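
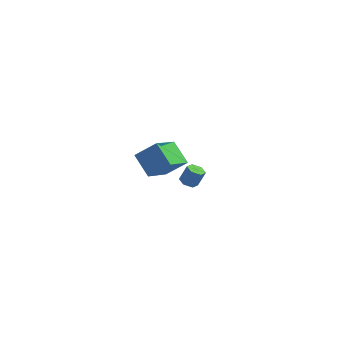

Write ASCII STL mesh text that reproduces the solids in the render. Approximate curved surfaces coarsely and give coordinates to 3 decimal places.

solid 
facet normal -0.746 -0.151 -0.649
outer loop
vertex -3.512 -3.666 4.058
vertex -2.998 -2.02 3.084
vertex -2.573 -4.485 3.17
endloop
endfacet
facet normal -0.260 -0.831 0.492
outer loop
vertex -1.462 -4.26 4.136
vertex -3.512 -3.666 4.058
vertex -2.573 -4.485 3.17
endloop
endfacet
facet normal -0.746 -0.151 -0.649
outer loop
vertex -2.573 -4.485 3.17
vertex -2.998 -2.02 3.084
vertex -2.059 -2.839 2.195
endloop
endfacet
facet normal 0.613 -0.535 -0.581
outer loop
vertex -2.059 -2.839 2.195
vertex -1.462 -4.26 4.136
vertex -2.573 -4.485 3.17
endloop
endfacet
facet normal -0.613 0.535 0.581
outer loop
vertex -3.512 -3.666 4.058
vertex -1.887 -1.795 4.05
vertex -2.998 -2.02 3.084
endloop
endfacet
facet normal -0.260 -0.831 0.492
outer loop
vertex -2.401 -3.441 5.025
vertex -3.512 -3.666 4.058
vertex -1.462 -4.26 4.136
endloop
endfacet
facet normal -0.614 0.535 0.580
outer loop
vertex -2.401 -3.441 5.025
vertex -1.887 -1.795 4.05
vertex -3.512 -3.666 4.058
endloop
endfacet
facet normal 0.259 0.831 -0.492
outer loop
vertex -2.998 -2.02 3.084
vertex -1.887 -1.795 4.05
vertex -2.059 -2.839 2.195
endloop
endfacet
facet normal 0.614 -0.535 -0.581
outer loop
vertex -0.948 -2.614 3.162
vertex -1.462 -4.26 4.136
vertex -2.059 -2.839 2.195
endloop
endfacet
facet normal 0.260 0.831 -0.492
outer loop
vertex -2.059 -2.839 2.195
vertex -1.887 -1.795 4.05
vertex -0.948 -2.614 3.162
endloop
endfacet
facet normal 0.746 0.151 0.649
outer loop
vertex -0.948 -2.614 3.162
vertex -2.401 -3.441 5.025
vertex -1.462 -4.26 4.136
endloop
endfacet
facet normal 0.746 0.151 0.649
outer loop
vertex -1.887 -1.795 4.05
vertex -2.401 -3.441 5.025
vertex -0.948 -2.614 3.162
endloop
endfacet
facet normal -0.362 -0.177 -0.915
outer loop
vertex -1.921 3.893 -3.812
vertex -2.452 3.822 -3.588
vertex -2.277 4.348 -3.759
endloop
endfacet
facet normal 0.701 0.594 -0.394
outer loop
vertex -1.921 3.893 -3.812
vertex -2.277 4.348 -3.759
vertex -1.518 4.09 -2.797
endloop
endfacet
facet normal 0.700 0.596 -0.393
outer loop
vertex -1.518 4.09 -2.797
vertex -2.277 4.348 -3.759
vertex -1.874 4.544 -2.743
endloop
endfacet
facet normal 0.364 0.177 0.914
outer loop
vertex -1.518 4.09 -2.797
vertex -1.874 4.544 -2.743
vertex -2.048 4.018 -2.572
endloop
endfacet
facet normal -0.364 -0.176 -0.915
outer loop
vertex -2.277 4.348 -3.759
vertex -2.452 3.822 -3.588
vertex -2.808 4.277 -3.534
endloop
endfacet
facet normal -0.180 0.977 -0.117
outer loop
vertex -2.277 4.348 -3.759
vertex -2.808 4.277 -3.534
vertex -1.874 4.544 -2.743
endloop
endfacet
facet normal -0.180 0.977 -0.117
outer loop
vertex -1.874 4.544 -2.743
vertex -2.808 4.277 -3.534
vertex -2.404 4.473 -2.519
endloop
endfacet
facet normal 0.363 0.177 0.915
outer loop
vertex -1.874 4.544 -2.743
vertex -2.404 4.473 -2.519
vertex -2.048 4.018 -2.572
endloop
endfacet
facet normal -0.364 -0.176 -0.914
outer loop
vertex -2.808 4.277 -3.534
vertex -2.452 3.822 -3.588
vertex -2.982 3.75 -3.363
endloop
endfacet
facet normal -0.882 0.381 0.277
outer loop
vertex -2.808 4.277 -3.534
vertex -2.982 3.75 -3.363
vertex -2.404 4.473 -2.519
endloop
endfacet
facet normal -0.882 0.383 0.276
outer loop
vertex -2.404 4.473 -2.519
vertex -2.982 3.75 -3.363
vertex -2.579 3.947 -2.348
endloop
endfacet
facet normal 0.362 0.177 0.915
outer loop
vertex -2.404 4.473 -2.519
vertex -2.579 3.947 -2.348
vertex -2.048 4.018 -2.572
endloop
endfacet
facet normal -0.364 -0.177 -0.914
outer loop
vertex -2.982 3.75 -3.363
vertex -2.452 3.822 -3.588
vertex -2.626 3.296 -3.417
endloop
endfacet
facet normal -0.700 -0.596 0.394
outer loop
vertex -2.982 3.75 -3.363
vertex -2.626 3.296 -3.417
vertex -2.579 3.947 -2.348
endloop
endfacet
facet normal -0.701 -0.595 0.393
outer loop
vertex -2.579 3.947 -2.348
vertex -2.626 3.296 -3.417
vertex -2.223 3.492 -2.401
endloop
endfacet
facet normal 0.362 0.177 0.915
outer loop
vertex -2.579 3.947 -2.348
vertex -2.223 3.492 -2.401
vertex -2.048 4.018 -2.572
endloop
endfacet
facet normal -0.363 -0.177 -0.915
outer loop
vertex -2.626 3.296 -3.417
vertex -2.452 3.822 -3.588
vertex -2.096 3.367 -3.641
endloop
endfacet
facet normal 0.180 -0.977 0.117
outer loop
vertex -2.626 3.296 -3.417
vertex -2.096 3.367 -3.641
vertex -2.223 3.492 -2.401
endloop
endfacet
facet normal 0.180 -0.977 0.117
outer loop
vertex -2.223 3.492 -2.401
vertex -2.096 3.367 -3.641
vertex -1.692 3.563 -2.626
endloop
endfacet
facet normal 0.364 0.176 0.915
outer loop
vertex -2.223 3.492 -2.401
vertex -1.692 3.563 -2.626
vertex -2.048 4.018 -2.572
endloop
endfacet
facet normal -0.362 -0.177 -0.915
outer loop
vertex -2.096 3.367 -3.641
vertex -2.452 3.822 -3.588
vertex -1.921 3.893 -3.812
endloop
endfacet
facet normal 0.881 -0.383 -0.277
outer loop
vertex -2.096 3.367 -3.641
vertex -1.921 3.893 -3.812
vertex -1.692 3.563 -2.626
endloop
endfacet
facet normal 0.882 -0.381 -0.276
outer loop
vertex -1.692 3.563 -2.626
vertex -1.921 3.893 -3.812
vertex -1.518 4.09 -2.797
endloop
endfacet
facet normal 0.364 0.176 0.914
outer loop
vertex -1.692 3.563 -2.626
vertex -1.518 4.09 -2.797
vertex -2.048 4.018 -2.572
endloop
endfacet

endsolid


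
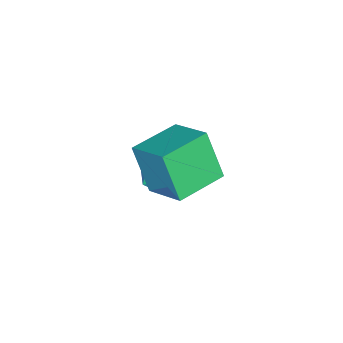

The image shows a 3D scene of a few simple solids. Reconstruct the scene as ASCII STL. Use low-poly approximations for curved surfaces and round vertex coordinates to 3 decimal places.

solid 
facet normal -0.866 0.187 -0.464
outer loop
vertex 0.087 1.595 -1.218
vertex -0.205 0.914 -0.948
vertex -0.289 1.575 -0.525
endloop
endfacet
facet normal -0.544 0.794 -0.272
outer loop
vertex 0.087 1.595 -1.218
vertex -0.289 1.575 -0.525
vertex 0.37 2.0 -0.603
endloop
endfacet
facet normal 0.100 0.809 -0.579
outer loop
vertex 0.087 1.595 -1.218
vertex 0.37 2.0 -0.603
vertex 0.862 1.602 -1.074
endloop
endfacet
facet normal 0.177 0.212 -0.961
outer loop
vertex 0.087 1.595 -1.218
vertex 0.862 1.602 -1.074
vertex 0.507 0.931 -1.287
endloop
endfacet
facet normal -0.420 -0.173 -0.891
outer loop
vertex 0.087 1.595 -1.218
vertex 0.507 0.931 -1.287
vertex -0.205 0.914 -0.948
endloop
endfacet
facet normal -0.451 0.779 0.435
outer loop
vertex 0.37 2.0 -0.603
vertex -0.289 1.575 -0.525
vertex 0.253 1.569 0.047
endloop
endfacet
facet normal -0.971 -0.203 0.124
outer loop
vertex -0.289 1.575 -0.525
vertex -0.205 0.914 -0.948
vertex -0.102 0.898 -0.166
endloop
endfacet
facet normal -0.251 -0.785 -0.566
outer loop
vertex -0.205 0.914 -0.948
vertex 0.507 0.931 -1.287
vertex 0.39 0.5 -0.637
endloop
endfacet
facet normal 0.715 -0.163 -0.680
outer loop
vertex 0.507 0.931 -1.287
vertex 0.862 1.602 -1.074
vertex 1.049 0.925 -0.715
endloop
endfacet
facet normal 0.592 0.804 -0.061
outer loop
vertex 0.862 1.602 -1.074
vertex 0.37 2.0 -0.603
vertex 0.965 1.586 -0.292
endloop
endfacet
facet normal -0.177 -0.212 0.961
outer loop
vertex 0.673 0.905 -0.022
vertex 0.253 1.569 0.047
vertex -0.102 0.898 -0.166
endloop
endfacet
facet normal -0.100 -0.809 0.579
outer loop
vertex 0.673 0.905 -0.022
vertex -0.102 0.898 -0.166
vertex 0.39 0.5 -0.637
endloop
endfacet
facet normal 0.544 -0.794 0.272
outer loop
vertex 0.673 0.905 -0.022
vertex 0.39 0.5 -0.637
vertex 1.049 0.925 -0.715
endloop
endfacet
facet normal 0.866 -0.187 0.464
outer loop
vertex 0.673 0.905 -0.022
vertex 1.049 0.925 -0.715
vertex 0.965 1.586 -0.292
endloop
endfacet
facet normal 0.420 0.173 0.891
outer loop
vertex 0.673 0.905 -0.022
vertex 0.965 1.586 -0.292
vertex 0.253 1.569 0.047
endloop
endfacet
facet normal -0.715 0.163 0.680
outer loop
vertex -0.102 0.898 -0.166
vertex 0.253 1.569 0.047
vertex -0.289 1.575 -0.525
endloop
endfacet
facet normal -0.592 -0.804 0.061
outer loop
vertex 0.39 0.5 -0.637
vertex -0.102 0.898 -0.166
vertex -0.205 0.914 -0.948
endloop
endfacet
facet normal 0.451 -0.779 -0.435
outer loop
vertex 1.049 0.925 -0.715
vertex 0.39 0.5 -0.637
vertex 0.507 0.931 -1.287
endloop
endfacet
facet normal 0.971 0.203 -0.124
outer loop
vertex 0.965 1.586 -0.292
vertex 1.049 0.925 -0.715
vertex 0.862 1.602 -1.074
endloop
endfacet
facet normal 0.251 0.785 0.566
outer loop
vertex 0.253 1.569 0.047
vertex 0.965 1.586 -0.292
vertex 0.37 2.0 -0.603
endloop
endfacet
facet normal -0.925 0.381 0.004
outer loop
vertex 0.929 1.637 1.675
vertex 1.291 2.511 2.153
vertex 1.126 2.126 0.631
endloop
endfacet
facet normal -0.341 -0.825 -0.451
outer loop
vertex 2.189 1.689 0.627
vertex 0.929 1.637 1.675
vertex 1.126 2.126 0.631
endloop
endfacet
facet normal -0.925 0.379 0.004
outer loop
vertex 1.126 2.126 0.631
vertex 1.291 2.511 2.153
vertex 1.487 3.001 1.109
endloop
endfacet
facet normal 0.169 0.418 -0.893
outer loop
vertex 1.487 3.001 1.109
vertex 2.189 1.689 0.627
vertex 1.126 2.126 0.631
endloop
endfacet
facet normal -0.169 -0.418 0.893
outer loop
vertex 0.929 1.637 1.675
vertex 2.354 2.074 2.149
vertex 1.291 2.511 2.153
endloop
endfacet
facet normal -0.341 -0.825 -0.451
outer loop
vertex 1.993 1.199 1.671
vertex 0.929 1.637 1.675
vertex 2.189 1.689 0.627
endloop
endfacet
facet normal -0.169 -0.418 0.893
outer loop
vertex 1.993 1.199 1.671
vertex 2.354 2.074 2.149
vertex 0.929 1.637 1.675
endloop
endfacet
facet normal 0.341 0.825 0.451
outer loop
vertex 1.291 2.511 2.153
vertex 2.354 2.074 2.149
vertex 1.487 3.001 1.109
endloop
endfacet
facet normal 0.169 0.418 -0.893
outer loop
vertex 2.551 2.563 1.105
vertex 2.189 1.689 0.627
vertex 1.487 3.001 1.109
endloop
endfacet
facet normal 0.341 0.825 0.451
outer loop
vertex 1.487 3.001 1.109
vertex 2.354 2.074 2.149
vertex 2.551 2.563 1.105
endloop
endfacet
facet normal 0.925 -0.380 -0.005
outer loop
vertex 2.551 2.563 1.105
vertex 1.993 1.199 1.671
vertex 2.189 1.689 0.627
endloop
endfacet
facet normal 0.925 -0.380 -0.003
outer loop
vertex 2.354 2.074 2.149
vertex 1.993 1.199 1.671
vertex 2.551 2.563 1.105
endloop
endfacet

endsolid


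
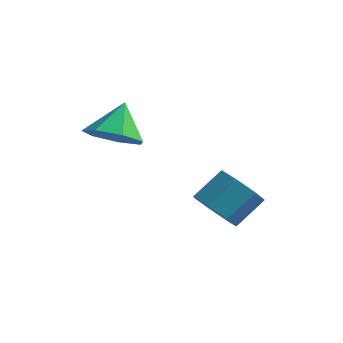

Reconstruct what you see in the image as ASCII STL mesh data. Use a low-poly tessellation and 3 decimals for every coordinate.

solid 
facet normal 0.075 -0.636 -0.768
outer loop
vertex -0.293 -2.432 2.535
vertex -0.965 -1.864 1.999
vertex 0.061 -1.783 2.032
endloop
endfacet
facet normal 0.732 0.120 0.670
outer loop
vertex -0.293 -2.432 2.535
vertex 0.061 -1.783 2.032
vertex -1.075 -0.936 3.121
endloop
endfacet
facet normal 0.075 -0.636 -0.768
outer loop
vertex 0.061 -1.783 2.032
vertex -0.965 -1.864 1.999
vertex -0.358 -1.196 1.505
endloop
endfacet
facet normal 0.702 0.683 0.202
outer loop
vertex 0.061 -1.783 2.032
vertex -0.358 -1.196 1.505
vertex -1.075 -0.936 3.121
endloop
endfacet
facet normal 0.075 -0.636 -0.768
outer loop
vertex -0.358 -1.196 1.505
vertex -0.965 -1.864 1.999
vertex -1.234 -1.112 1.35
endloop
endfacet
facet normal 0.114 0.988 -0.108
outer loop
vertex -0.358 -1.196 1.505
vertex -1.234 -1.112 1.35
vertex -1.075 -0.936 3.121
endloop
endfacet
facet normal 0.075 -0.636 -0.768
outer loop
vertex -1.234 -1.112 1.35
vertex -0.965 -1.864 1.999
vertex -1.908 -1.595 1.684
endloop
endfacet
facet normal -0.591 0.806 -0.027
outer loop
vertex -1.234 -1.112 1.35
vertex -1.908 -1.595 1.684
vertex -1.075 -0.936 3.121
endloop
endfacet
facet normal 0.075 -0.636 -0.768
outer loop
vertex -1.908 -1.595 1.684
vertex -0.965 -1.864 1.999
vertex -1.872 -2.281 2.256
endloop
endfacet
facet normal -0.881 0.275 0.385
outer loop
vertex -1.908 -1.595 1.684
vertex -1.872 -2.281 2.256
vertex -1.075 -0.936 3.121
endloop
endfacet
facet normal 0.075 -0.636 -0.768
outer loop
vertex -1.872 -2.281 2.256
vertex -0.965 -1.864 1.999
vertex -1.153 -2.653 2.634
endloop
endfacet
facet normal -0.537 -0.207 0.818
outer loop
vertex -1.872 -2.281 2.256
vertex -1.153 -2.653 2.634
vertex -1.075 -0.936 3.121
endloop
endfacet
facet normal 0.075 -0.636 -0.768
outer loop
vertex -1.153 -2.653 2.634
vertex -0.965 -1.864 1.999
vertex -0.293 -2.432 2.535
endloop
endfacet
facet normal 0.180 -0.276 0.944
outer loop
vertex -1.153 -2.653 2.634
vertex -0.293 -2.432 2.535
vertex -1.075 -0.936 3.121
endloop
endfacet
facet normal -0.377 -0.670 -0.640
outer loop
vertex 2.485 -0.721 -1.361
vertex 1.736 -0.169 -1.498
vertex 2.55 -0.179 -1.967
endloop
endfacet
facet normal 0.923 -0.331 -0.197
outer loop
vertex 2.485 -0.721 -1.361
vertex 2.55 -0.179 -1.967
vertex 3.013 0.217 -0.466
endloop
endfacet
facet normal 0.923 -0.331 -0.197
outer loop
vertex 3.013 0.217 -0.466
vertex 2.55 -0.179 -1.967
vertex 3.078 0.759 -1.072
endloop
endfacet
facet normal 0.377 0.670 0.639
outer loop
vertex 3.013 0.217 -0.466
vertex 3.078 0.759 -1.072
vertex 2.264 0.769 -0.602
endloop
endfacet
facet normal -0.377 -0.670 -0.640
outer loop
vertex 2.55 -0.179 -1.967
vertex 1.736 -0.169 -1.498
vertex 2.003 0.37 -2.22
endloop
endfacet
facet normal 0.638 0.312 -0.704
outer loop
vertex 2.55 -0.179 -1.967
vertex 2.003 0.37 -2.22
vertex 3.078 0.759 -1.072
endloop
endfacet
facet normal 0.638 0.313 -0.704
outer loop
vertex 3.078 0.759 -1.072
vertex 2.003 0.37 -2.22
vertex 2.53 1.308 -1.325
endloop
endfacet
facet normal 0.377 0.671 0.639
outer loop
vertex 3.078 0.759 -1.072
vertex 2.53 1.308 -1.325
vertex 2.264 0.769 -0.602
endloop
endfacet
facet normal -0.376 -0.670 -0.640
outer loop
vertex 2.003 0.37 -2.22
vertex 1.736 -0.169 -1.498
vertex 1.254 0.513 -1.929
endloop
endfacet
facet normal -0.127 0.721 -0.681
outer loop
vertex 2.003 0.37 -2.22
vertex 1.254 0.513 -1.929
vertex 2.53 1.308 -1.325
endloop
endfacet
facet normal -0.128 0.722 -0.680
outer loop
vertex 2.53 1.308 -1.325
vertex 1.254 0.513 -1.929
vertex 1.782 1.451 -1.033
endloop
endfacet
facet normal 0.378 0.670 0.639
outer loop
vertex 2.53 1.308 -1.325
vertex 1.782 1.451 -1.033
vertex 2.264 0.769 -0.602
endloop
endfacet
facet normal -0.378 -0.670 -0.639
outer loop
vertex 1.254 0.513 -1.929
vertex 1.736 -0.169 -1.498
vertex 0.869 0.143 -1.313
endloop
endfacet
facet normal -0.796 0.587 -0.145
outer loop
vertex 1.254 0.513 -1.929
vertex 0.869 0.143 -1.313
vertex 1.782 1.451 -1.033
endloop
endfacet
facet normal -0.796 0.587 -0.146
outer loop
vertex 1.782 1.451 -1.033
vertex 0.869 0.143 -1.313
vertex 1.396 1.081 -0.418
endloop
endfacet
facet normal 0.376 0.670 0.640
outer loop
vertex 1.782 1.451 -1.033
vertex 1.396 1.081 -0.418
vertex 2.264 0.769 -0.602
endloop
endfacet
facet normal -0.377 -0.670 -0.640
outer loop
vertex 0.869 0.143 -1.313
vertex 1.736 -0.169 -1.498
vertex 1.136 -0.463 -0.836
endloop
endfacet
facet normal -0.867 0.011 0.499
outer loop
vertex 0.869 0.143 -1.313
vertex 1.136 -0.463 -0.836
vertex 1.396 1.081 -0.418
endloop
endfacet
facet normal -0.866 0.010 0.500
outer loop
vertex 1.396 1.081 -0.418
vertex 1.136 -0.463 -0.836
vertex 1.664 0.475 0.059
endloop
endfacet
facet normal 0.376 0.670 0.640
outer loop
vertex 1.396 1.081 -0.418
vertex 1.664 0.475 0.059
vertex 2.264 0.769 -0.602
endloop
endfacet
facet normal -0.377 -0.670 -0.639
outer loop
vertex 1.136 -0.463 -0.836
vertex 1.736 -0.169 -1.498
vertex 1.856 -0.847 -0.858
endloop
endfacet
facet normal -0.283 -0.574 0.768
outer loop
vertex 1.136 -0.463 -0.836
vertex 1.856 -0.847 -0.858
vertex 1.664 0.475 0.059
endloop
endfacet
facet normal -0.284 -0.574 0.768
outer loop
vertex 1.664 0.475 0.059
vertex 1.856 -0.847 -0.858
vertex 2.383 0.091 0.038
endloop
endfacet
facet normal 0.377 0.670 0.640
outer loop
vertex 1.664 0.475 0.059
vertex 2.383 0.091 0.038
vertex 2.264 0.769 -0.602
endloop
endfacet
facet normal -0.377 -0.670 -0.639
outer loop
vertex 1.856 -0.847 -0.858
vertex 1.736 -0.169 -1.498
vertex 2.485 -0.721 -1.361
endloop
endfacet
facet normal 0.512 -0.726 0.459
outer loop
vertex 1.856 -0.847 -0.858
vertex 2.485 -0.721 -1.361
vertex 2.383 0.091 0.038
endloop
endfacet
facet normal 0.512 -0.726 0.459
outer loop
vertex 2.383 0.091 0.038
vertex 2.485 -0.721 -1.361
vertex 3.013 0.217 -0.466
endloop
endfacet
facet normal 0.378 0.670 0.639
outer loop
vertex 2.383 0.091 0.038
vertex 3.013 0.217 -0.466
vertex 2.264 0.769 -0.602
endloop
endfacet

endsolid


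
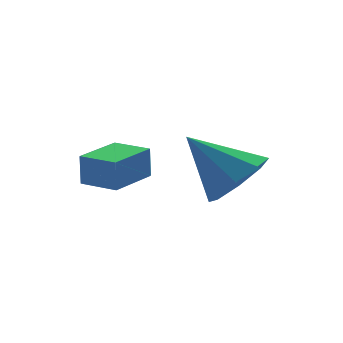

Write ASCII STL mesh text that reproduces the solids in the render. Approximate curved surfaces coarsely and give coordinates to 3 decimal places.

solid 
facet normal -0.894 -0.445 0.058
outer loop
vertex 0.603 1.775 -2.344
vertex 0.15 2.676 -2.411
vertex 0.584 1.703 -3.191
endloop
endfacet
facet normal 0.448 -0.891 0.066
outer loop
vertex 1.79 2.304 -3.269
vertex 0.603 1.775 -2.344
vertex 0.584 1.703 -3.191
endloop
endfacet
facet normal -0.894 -0.445 0.058
outer loop
vertex 0.584 1.703 -3.191
vertex 0.15 2.676 -2.411
vertex 0.131 2.604 -3.257
endloop
endfacet
facet normal -0.022 -0.084 -0.996
outer loop
vertex 0.131 2.604 -3.257
vertex 1.79 2.304 -3.269
vertex 0.584 1.703 -3.191
endloop
endfacet
facet normal 0.022 0.085 0.996
outer loop
vertex 0.603 1.775 -2.344
vertex 1.356 3.277 -2.489
vertex 0.15 2.676 -2.411
endloop
endfacet
facet normal 0.449 -0.891 0.066
outer loop
vertex 1.809 2.376 -2.423
vertex 0.603 1.775 -2.344
vertex 1.79 2.304 -3.269
endloop
endfacet
facet normal 0.023 0.085 0.996
outer loop
vertex 1.809 2.376 -2.423
vertex 1.356 3.277 -2.489
vertex 0.603 1.775 -2.344
endloop
endfacet
facet normal -0.448 0.891 -0.066
outer loop
vertex 0.15 2.676 -2.411
vertex 1.356 3.277 -2.489
vertex 0.131 2.604 -3.257
endloop
endfacet
facet normal -0.023 -0.085 -0.996
outer loop
vertex 1.337 3.205 -3.336
vertex 1.79 2.304 -3.269
vertex 0.131 2.604 -3.257
endloop
endfacet
facet normal -0.449 0.891 -0.066
outer loop
vertex 0.131 2.604 -3.257
vertex 1.356 3.277 -2.489
vertex 1.337 3.205 -3.336
endloop
endfacet
facet normal 0.894 0.445 -0.058
outer loop
vertex 1.337 3.205 -3.336
vertex 1.809 2.376 -2.423
vertex 1.79 2.304 -3.269
endloop
endfacet
facet normal 0.894 0.445 -0.058
outer loop
vertex 1.356 3.277 -2.489
vertex 1.809 2.376 -2.423
vertex 1.337 3.205 -3.336
endloop
endfacet
facet normal 0.488 -0.536 -0.689
outer loop
vertex 3.961 1.031 -2.762
vertex 3.155 0.614 -3.009
vertex 3.615 1.387 -3.284
endloop
endfacet
facet normal 0.434 0.852 0.294
outer loop
vertex 3.961 1.031 -2.762
vertex 3.615 1.387 -3.284
vertex 2.305 1.546 -1.811
endloop
endfacet
facet normal 0.489 -0.536 -0.689
outer loop
vertex 3.615 1.387 -3.284
vertex 3.155 0.614 -3.009
vertex 3.0 1.289 -3.644
endloop
endfacet
facet normal -0.062 0.985 -0.162
outer loop
vertex 3.615 1.387 -3.284
vertex 3.0 1.289 -3.644
vertex 2.305 1.546 -1.811
endloop
endfacet
facet normal 0.489 -0.536 -0.689
outer loop
vertex 3.0 1.289 -3.644
vertex 3.155 0.614 -3.009
vertex 2.476 0.797 -3.633
endloop
endfacet
facet normal -0.647 0.682 -0.341
outer loop
vertex 3.0 1.289 -3.644
vertex 2.476 0.797 -3.633
vertex 2.305 1.546 -1.811
endloop
endfacet
facet normal 0.489 -0.535 -0.689
outer loop
vertex 2.476 0.797 -3.633
vertex 3.155 0.614 -3.009
vertex 2.35 0.197 -3.256
endloop
endfacet
facet normal -0.983 0.118 -0.141
outer loop
vertex 2.476 0.797 -3.633
vertex 2.35 0.197 -3.256
vertex 2.305 1.546 -1.811
endloop
endfacet
facet normal 0.489 -0.535 -0.689
outer loop
vertex 2.35 0.197 -3.256
vertex 3.155 0.614 -3.009
vertex 2.695 -0.159 -2.735
endloop
endfacet
facet normal -0.870 -0.373 0.321
outer loop
vertex 2.35 0.197 -3.256
vertex 2.695 -0.159 -2.735
vertex 2.305 1.546 -1.811
endloop
endfacet
facet normal 0.489 -0.535 -0.688
outer loop
vertex 2.695 -0.159 -2.735
vertex 3.155 0.614 -3.009
vertex 3.31 -0.061 -2.374
endloop
endfacet
facet normal -0.375 -0.507 0.776
outer loop
vertex 2.695 -0.159 -2.735
vertex 3.31 -0.061 -2.374
vertex 2.305 1.546 -1.811
endloop
endfacet
facet normal 0.489 -0.536 -0.689
outer loop
vertex 3.31 -0.061 -2.374
vertex 3.155 0.614 -3.009
vertex 3.834 0.431 -2.385
endloop
endfacet
facet normal 0.211 -0.203 0.956
outer loop
vertex 3.31 -0.061 -2.374
vertex 3.834 0.431 -2.385
vertex 2.305 1.546 -1.811
endloop
endfacet
facet normal 0.488 -0.536 -0.689
outer loop
vertex 3.834 0.431 -2.385
vertex 3.155 0.614 -3.009
vertex 3.961 1.031 -2.762
endloop
endfacet
facet normal 0.546 0.360 0.756
outer loop
vertex 3.834 0.431 -2.385
vertex 3.961 1.031 -2.762
vertex 2.305 1.546 -1.811
endloop
endfacet

endsolid


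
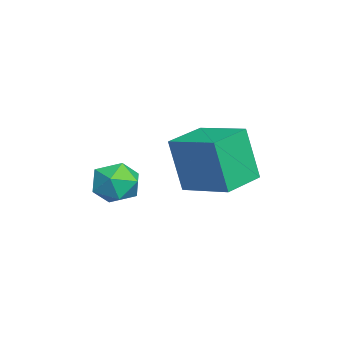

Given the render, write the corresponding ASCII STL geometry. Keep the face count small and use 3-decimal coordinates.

solid 
facet normal 0.516 0.391 0.762
outer loop
vertex 3.315 0.67 2.471
vertex 2.838 0.168 3.052
vertex 3.605 -0.156 2.699
endloop
endfacet
facet normal 0.914 0.368 0.170
outer loop
vertex 3.315 0.67 2.471
vertex 3.605 -0.156 2.699
vertex 3.654 0.12 1.839
endloop
endfacet
facet normal 0.579 0.743 -0.336
outer loop
vertex 3.315 0.67 2.471
vertex 3.654 0.12 1.839
vertex 2.918 0.613 1.661
endloop
endfacet
facet normal -0.026 0.998 -0.057
outer loop
vertex 3.315 0.67 2.471
vertex 2.918 0.613 1.661
vertex 2.413 0.643 2.411
endloop
endfacet
facet normal -0.065 0.781 0.621
outer loop
vertex 3.315 0.67 2.471
vertex 2.413 0.643 2.411
vertex 2.838 0.168 3.052
endloop
endfacet
facet normal 0.949 -0.311 -0.046
outer loop
vertex 3.654 0.12 1.839
vertex 3.605 -0.156 2.699
vertex 3.387 -0.723 2.029
endloop
endfacet
facet normal 0.304 -0.274 0.912
outer loop
vertex 3.605 -0.156 2.699
vertex 2.838 0.168 3.052
vertex 2.882 -0.693 2.779
endloop
endfacet
facet normal -0.636 0.356 0.685
outer loop
vertex 2.838 0.168 3.052
vertex 2.413 0.643 2.411
vertex 2.146 -0.2 2.601
endloop
endfacet
facet normal -0.572 0.708 -0.413
outer loop
vertex 2.413 0.643 2.411
vertex 2.918 0.613 1.661
vertex 2.195 0.076 1.741
endloop
endfacet
facet normal 0.407 0.295 -0.865
outer loop
vertex 2.918 0.613 1.661
vertex 3.654 0.12 1.839
vertex 2.962 -0.248 1.388
endloop
endfacet
facet normal 0.026 -0.998 0.057
outer loop
vertex 2.485 -0.75 1.969
vertex 3.387 -0.723 2.029
vertex 2.882 -0.693 2.779
endloop
endfacet
facet normal -0.579 -0.743 0.336
outer loop
vertex 2.485 -0.75 1.969
vertex 2.882 -0.693 2.779
vertex 2.146 -0.2 2.601
endloop
endfacet
facet normal -0.914 -0.368 -0.170
outer loop
vertex 2.485 -0.75 1.969
vertex 2.146 -0.2 2.601
vertex 2.195 0.076 1.741
endloop
endfacet
facet normal -0.516 -0.391 -0.762
outer loop
vertex 2.485 -0.75 1.969
vertex 2.195 0.076 1.741
vertex 2.962 -0.248 1.388
endloop
endfacet
facet normal 0.065 -0.781 -0.621
outer loop
vertex 2.485 -0.75 1.969
vertex 2.962 -0.248 1.388
vertex 3.387 -0.723 2.029
endloop
endfacet
facet normal 0.572 -0.708 0.413
outer loop
vertex 2.882 -0.693 2.779
vertex 3.387 -0.723 2.029
vertex 3.605 -0.156 2.699
endloop
endfacet
facet normal -0.407 -0.295 0.865
outer loop
vertex 2.146 -0.2 2.601
vertex 2.882 -0.693 2.779
vertex 2.838 0.168 3.052
endloop
endfacet
facet normal -0.949 0.311 0.046
outer loop
vertex 2.195 0.076 1.741
vertex 2.146 -0.2 2.601
vertex 2.413 0.643 2.411
endloop
endfacet
facet normal -0.304 0.274 -0.912
outer loop
vertex 2.962 -0.248 1.388
vertex 2.195 0.076 1.741
vertex 2.918 0.613 1.661
endloop
endfacet
facet normal 0.636 -0.356 -0.685
outer loop
vertex 3.387 -0.723 2.029
vertex 2.962 -0.248 1.388
vertex 3.654 0.12 1.839
endloop
endfacet
facet normal -0.791 0.609 0.062
outer loop
vertex 1.734 2.56 4.161
vertex 2.859 3.979 4.588
vertex 1.923 3.009 2.17
endloop
endfacet
facet normal -0.605 -0.763 -0.229
outer loop
vertex 3.181 2.041 2.072
vertex 1.734 2.56 4.161
vertex 1.923 3.009 2.17
endloop
endfacet
facet normal -0.791 0.609 0.062
outer loop
vertex 1.923 3.009 2.17
vertex 2.859 3.979 4.588
vertex 3.049 4.428 2.597
endloop
endfacet
facet normal 0.093 0.219 -0.971
outer loop
vertex 3.049 4.428 2.597
vertex 3.181 2.041 2.072
vertex 1.923 3.009 2.17
endloop
endfacet
facet normal -0.093 -0.219 0.971
outer loop
vertex 1.734 2.56 4.161
vertex 4.117 3.011 4.49
vertex 2.859 3.979 4.588
endloop
endfacet
facet normal -0.605 -0.762 -0.230
outer loop
vertex 2.991 1.592 4.063
vertex 1.734 2.56 4.161
vertex 3.181 2.041 2.072
endloop
endfacet
facet normal -0.093 -0.219 0.971
outer loop
vertex 2.991 1.592 4.063
vertex 4.117 3.011 4.49
vertex 1.734 2.56 4.161
endloop
endfacet
facet normal 0.605 0.763 0.230
outer loop
vertex 2.859 3.979 4.588
vertex 4.117 3.011 4.49
vertex 3.049 4.428 2.597
endloop
endfacet
facet normal 0.093 0.219 -0.971
outer loop
vertex 4.306 3.46 2.499
vertex 3.181 2.041 2.072
vertex 3.049 4.428 2.597
endloop
endfacet
facet normal 0.605 0.762 0.229
outer loop
vertex 3.049 4.428 2.597
vertex 4.117 3.011 4.49
vertex 4.306 3.46 2.499
endloop
endfacet
facet normal 0.791 -0.609 -0.062
outer loop
vertex 4.306 3.46 2.499
vertex 2.991 1.592 4.063
vertex 3.181 2.041 2.072
endloop
endfacet
facet normal 0.791 -0.609 -0.062
outer loop
vertex 4.117 3.011 4.49
vertex 2.991 1.592 4.063
vertex 4.306 3.46 2.499
endloop
endfacet

endsolid


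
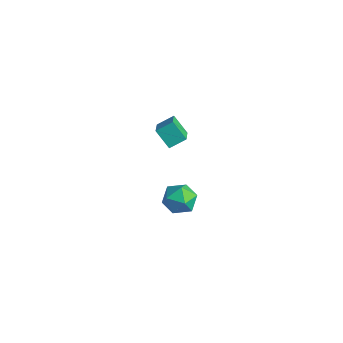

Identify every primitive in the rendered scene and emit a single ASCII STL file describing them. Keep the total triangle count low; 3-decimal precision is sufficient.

solid 
facet normal -0.687 0.549 -0.477
outer loop
vertex -3.888 -0.217 3.107
vertex -3.55 0.678 3.65
vertex -3.005 0.042 2.133
endloop
endfacet
facet normal -0.307 -0.813 -0.495
outer loop
vertex -2.03 -0.738 2.81
vertex -3.888 -0.217 3.107
vertex -3.005 0.042 2.133
endloop
endfacet
facet normal -0.686 0.549 -0.477
outer loop
vertex -3.005 0.042 2.133
vertex -3.55 0.678 3.65
vertex -2.667 0.936 2.676
endloop
endfacet
facet normal 0.659 0.193 -0.727
outer loop
vertex -2.667 0.936 2.676
vertex -2.03 -0.738 2.81
vertex -3.005 0.042 2.133
endloop
endfacet
facet normal -0.659 -0.192 0.727
outer loop
vertex -3.888 -0.217 3.107
vertex -2.575 -0.102 4.327
vertex -3.55 0.678 3.65
endloop
endfacet
facet normal -0.307 -0.814 -0.494
outer loop
vertex -2.913 -0.996 3.784
vertex -3.888 -0.217 3.107
vertex -2.03 -0.738 2.81
endloop
endfacet
facet normal -0.659 -0.193 0.727
outer loop
vertex -2.913 -0.996 3.784
vertex -2.575 -0.102 4.327
vertex -3.888 -0.217 3.107
endloop
endfacet
facet normal 0.307 0.813 0.494
outer loop
vertex -3.55 0.678 3.65
vertex -2.575 -0.102 4.327
vertex -2.667 0.936 2.676
endloop
endfacet
facet normal 0.659 0.192 -0.727
outer loop
vertex -1.692 0.157 3.353
vertex -2.03 -0.738 2.81
vertex -2.667 0.936 2.676
endloop
endfacet
facet normal 0.307 0.813 0.494
outer loop
vertex -2.667 0.936 2.676
vertex -2.575 -0.102 4.327
vertex -1.692 0.157 3.353
endloop
endfacet
facet normal 0.687 -0.549 0.477
outer loop
vertex -1.692 0.157 3.353
vertex -2.913 -0.996 3.784
vertex -2.03 -0.738 2.81
endloop
endfacet
facet normal 0.687 -0.549 0.477
outer loop
vertex -2.575 -0.102 4.327
vertex -2.913 -0.996 3.784
vertex -1.692 0.157 3.353
endloop
endfacet
facet normal -0.556 0.305 0.773
outer loop
vertex -3.702 1.643 -3.451
vertex -4.099 0.609 -3.329
vertex -3.175 0.92 -2.787
endloop
endfacet
facet normal 0.041 0.692 0.721
outer loop
vertex -3.702 1.643 -3.451
vertex -3.175 0.92 -2.787
vertex -2.589 1.586 -3.46
endloop
endfacet
facet normal 0.052 0.996 0.075
outer loop
vertex -3.702 1.643 -3.451
vertex -2.589 1.586 -3.46
vertex -3.149 1.687 -4.418
endloop
endfacet
facet normal -0.539 0.797 -0.272
outer loop
vertex -3.702 1.643 -3.451
vertex -3.149 1.687 -4.418
vertex -4.082 1.083 -4.337
endloop
endfacet
facet normal -0.915 0.370 0.159
outer loop
vertex -3.702 1.643 -3.451
vertex -4.082 1.083 -4.337
vertex -4.099 0.609 -3.329
endloop
endfacet
facet normal 0.597 0.246 0.763
outer loop
vertex -2.589 1.586 -3.46
vertex -3.175 0.92 -2.787
vertex -2.298 0.517 -3.343
endloop
endfacet
facet normal -0.370 -0.379 0.848
outer loop
vertex -3.175 0.92 -2.787
vertex -4.099 0.609 -3.329
vertex -3.231 -0.087 -3.262
endloop
endfacet
facet normal -0.951 -0.275 -0.145
outer loop
vertex -4.099 0.609 -3.329
vertex -4.082 1.083 -4.337
vertex -3.791 0.014 -4.22
endloop
endfacet
facet normal -0.343 0.416 -0.842
outer loop
vertex -4.082 1.083 -4.337
vertex -3.149 1.687 -4.418
vertex -3.205 0.68 -4.893
endloop
endfacet
facet normal 0.614 0.738 -0.281
outer loop
vertex -3.149 1.687 -4.418
vertex -2.589 1.586 -3.46
vertex -2.281 0.991 -4.351
endloop
endfacet
facet normal 0.539 -0.797 0.272
outer loop
vertex -2.678 -0.043 -4.229
vertex -2.298 0.517 -3.343
vertex -3.231 -0.087 -3.262
endloop
endfacet
facet normal -0.052 -0.996 -0.075
outer loop
vertex -2.678 -0.043 -4.229
vertex -3.231 -0.087 -3.262
vertex -3.791 0.014 -4.22
endloop
endfacet
facet normal -0.041 -0.692 -0.721
outer loop
vertex -2.678 -0.043 -4.229
vertex -3.791 0.014 -4.22
vertex -3.205 0.68 -4.893
endloop
endfacet
facet normal 0.556 -0.305 -0.773
outer loop
vertex -2.678 -0.043 -4.229
vertex -3.205 0.68 -4.893
vertex -2.281 0.991 -4.351
endloop
endfacet
facet normal 0.915 -0.370 -0.159
outer loop
vertex -2.678 -0.043 -4.229
vertex -2.281 0.991 -4.351
vertex -2.298 0.517 -3.343
endloop
endfacet
facet normal 0.343 -0.416 0.842
outer loop
vertex -3.231 -0.087 -3.262
vertex -2.298 0.517 -3.343
vertex -3.175 0.92 -2.787
endloop
endfacet
facet normal -0.614 -0.738 0.281
outer loop
vertex -3.791 0.014 -4.22
vertex -3.231 -0.087 -3.262
vertex -4.099 0.609 -3.329
endloop
endfacet
facet normal -0.597 -0.246 -0.763
outer loop
vertex -3.205 0.68 -4.893
vertex -3.791 0.014 -4.22
vertex -4.082 1.083 -4.337
endloop
endfacet
facet normal 0.370 0.379 -0.848
outer loop
vertex -2.281 0.991 -4.351
vertex -3.205 0.68 -4.893
vertex -3.149 1.687 -4.418
endloop
endfacet
facet normal 0.951 0.275 0.145
outer loop
vertex -2.298 0.517 -3.343
vertex -2.281 0.991 -4.351
vertex -2.589 1.586 -3.46
endloop
endfacet

endsolid


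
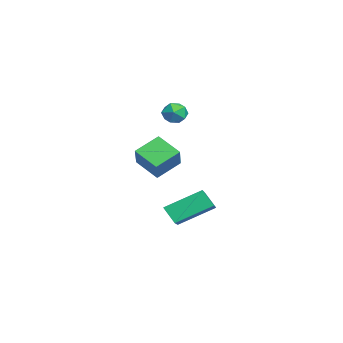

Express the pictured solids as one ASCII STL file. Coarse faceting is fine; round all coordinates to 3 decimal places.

solid 
facet normal -0.413 -0.481 0.774
outer loop
vertex -0.641 2.473 -1.607
vertex -2.527 2.683 -2.483
vertex -0.372 0.583 -2.638
endloop
endfacet
facet normal 0.902 -0.100 0.420
outer loop
vertex 0.087 1.117 -3.497
vertex -0.641 2.473 -1.607
vertex -0.372 0.583 -2.638
endloop
endfacet
facet normal -0.413 -0.481 0.773
outer loop
vertex -0.372 0.583 -2.638
vertex -2.527 2.683 -2.483
vertex -2.258 0.793 -3.515
endloop
endfacet
facet normal 0.124 -0.871 -0.475
outer loop
vertex -2.258 0.793 -3.515
vertex 0.087 1.117 -3.497
vertex -0.372 0.583 -2.638
endloop
endfacet
facet normal -0.124 0.871 0.475
outer loop
vertex -0.641 2.473 -1.607
vertex -2.068 3.217 -3.342
vertex -2.527 2.683 -2.483
endloop
endfacet
facet normal 0.902 -0.101 0.420
outer loop
vertex -0.182 3.007 -2.465
vertex -0.641 2.473 -1.607
vertex 0.087 1.117 -3.497
endloop
endfacet
facet normal -0.124 0.871 0.476
outer loop
vertex -0.182 3.007 -2.465
vertex -2.068 3.217 -3.342
vertex -0.641 2.473 -1.607
endloop
endfacet
facet normal -0.902 0.101 -0.419
outer loop
vertex -2.527 2.683 -2.483
vertex -2.068 3.217 -3.342
vertex -2.258 0.793 -3.515
endloop
endfacet
facet normal 0.124 -0.871 -0.476
outer loop
vertex -1.799 1.327 -4.373
vertex 0.087 1.117 -3.497
vertex -2.258 0.793 -3.515
endloop
endfacet
facet normal -0.902 0.101 -0.420
outer loop
vertex -2.258 0.793 -3.515
vertex -2.068 3.217 -3.342
vertex -1.799 1.327 -4.373
endloop
endfacet
facet normal 0.413 0.481 -0.773
outer loop
vertex -1.799 1.327 -4.373
vertex -0.182 3.007 -2.465
vertex 0.087 1.117 -3.497
endloop
endfacet
facet normal 0.413 0.481 -0.773
outer loop
vertex -2.068 3.217 -3.342
vertex -0.182 3.007 -2.465
vertex -1.799 1.327 -4.373
endloop
endfacet
facet normal -0.677 0.049 -0.734
outer loop
vertex -2.175 -0.682 -0.249
vertex -2.872 0.474 0.472
vertex -1.291 0.318 -0.998
endloop
endfacet
facet normal 0.456 -0.755 -0.471
outer loop
vertex -0.288 0.246 0.088
vertex -2.175 -0.682 -0.249
vertex -1.291 0.318 -0.998
endloop
endfacet
facet normal -0.677 0.049 -0.734
outer loop
vertex -1.291 0.318 -0.998
vertex -2.872 0.474 0.472
vertex -1.988 1.474 -0.277
endloop
endfacet
facet normal 0.577 0.653 -0.490
outer loop
vertex -1.988 1.474 -0.277
vertex -0.288 0.246 0.088
vertex -1.291 0.318 -0.998
endloop
endfacet
facet normal -0.577 -0.653 0.490
outer loop
vertex -2.175 -0.682 -0.249
vertex -1.869 0.402 1.558
vertex -2.872 0.474 0.472
endloop
endfacet
facet normal 0.456 -0.755 -0.471
outer loop
vertex -1.172 -0.754 0.837
vertex -2.175 -0.682 -0.249
vertex -0.288 0.246 0.088
endloop
endfacet
facet normal -0.577 -0.653 0.490
outer loop
vertex -1.172 -0.754 0.837
vertex -1.869 0.402 1.558
vertex -2.175 -0.682 -0.249
endloop
endfacet
facet normal -0.456 0.755 0.471
outer loop
vertex -2.872 0.474 0.472
vertex -1.869 0.402 1.558
vertex -1.988 1.474 -0.277
endloop
endfacet
facet normal 0.577 0.653 -0.490
outer loop
vertex -0.985 1.402 0.809
vertex -0.288 0.246 0.088
vertex -1.988 1.474 -0.277
endloop
endfacet
facet normal -0.456 0.755 0.471
outer loop
vertex -1.988 1.474 -0.277
vertex -1.869 0.402 1.558
vertex -0.985 1.402 0.809
endloop
endfacet
facet normal 0.677 -0.049 0.734
outer loop
vertex -0.985 1.402 0.809
vertex -1.172 -0.754 0.837
vertex -0.288 0.246 0.088
endloop
endfacet
facet normal 0.677 -0.049 0.734
outer loop
vertex -1.869 0.402 1.558
vertex -1.172 -0.754 0.837
vertex -0.985 1.402 0.809
endloop
endfacet
facet normal -0.958 -0.090 0.273
outer loop
vertex -2.654 1.263 2.82
vertex -2.467 0.721 3.298
vertex -2.47 1.433 3.523
endloop
endfacet
facet normal -0.812 0.579 0.072
outer loop
vertex -2.654 1.263 2.82
vertex -2.47 1.433 3.523
vertex -2.22 1.854 2.96
endloop
endfacet
facet normal -0.571 0.561 -0.599
outer loop
vertex -2.654 1.263 2.82
vertex -2.22 1.854 2.96
vertex -2.062 1.403 2.387
endloop
endfacet
facet normal -0.568 -0.118 -0.815
outer loop
vertex -2.654 1.263 2.82
vertex -2.062 1.403 2.387
vertex -2.215 0.703 2.595
endloop
endfacet
facet normal -0.807 -0.522 -0.276
outer loop
vertex -2.654 1.263 2.82
vertex -2.215 0.703 2.595
vertex -2.467 0.721 3.298
endloop
endfacet
facet normal -0.287 0.824 0.489
outer loop
vertex -2.22 1.854 2.96
vertex -2.47 1.433 3.523
vertex -1.765 1.677 3.525
endloop
endfacet
facet normal -0.523 -0.259 0.812
outer loop
vertex -2.47 1.433 3.523
vertex -2.467 0.721 3.298
vertex -1.918 0.977 3.733
endloop
endfacet
facet normal -0.279 -0.957 -0.075
outer loop
vertex -2.467 0.721 3.298
vertex -2.215 0.703 2.595
vertex -1.76 0.526 3.16
endloop
endfacet
facet normal 0.108 -0.305 -0.946
outer loop
vertex -2.215 0.703 2.595
vertex -2.062 1.403 2.387
vertex -1.51 0.947 2.597
endloop
endfacet
facet normal 0.103 0.795 -0.598
outer loop
vertex -2.062 1.403 2.387
vertex -2.22 1.854 2.96
vertex -1.513 1.659 2.822
endloop
endfacet
facet normal 0.568 0.118 0.815
outer loop
vertex -1.326 1.117 3.3
vertex -1.765 1.677 3.525
vertex -1.918 0.977 3.733
endloop
endfacet
facet normal 0.571 -0.561 0.599
outer loop
vertex -1.326 1.117 3.3
vertex -1.918 0.977 3.733
vertex -1.76 0.526 3.16
endloop
endfacet
facet normal 0.812 -0.579 -0.072
outer loop
vertex -1.326 1.117 3.3
vertex -1.76 0.526 3.16
vertex -1.51 0.947 2.597
endloop
endfacet
facet normal 0.958 0.090 -0.273
outer loop
vertex -1.326 1.117 3.3
vertex -1.51 0.947 2.597
vertex -1.513 1.659 2.822
endloop
endfacet
facet normal 0.807 0.522 0.276
outer loop
vertex -1.326 1.117 3.3
vertex -1.513 1.659 2.822
vertex -1.765 1.677 3.525
endloop
endfacet
facet normal -0.108 0.305 0.946
outer loop
vertex -1.918 0.977 3.733
vertex -1.765 1.677 3.525
vertex -2.47 1.433 3.523
endloop
endfacet
facet normal -0.103 -0.795 0.598
outer loop
vertex -1.76 0.526 3.16
vertex -1.918 0.977 3.733
vertex -2.467 0.721 3.298
endloop
endfacet
facet normal 0.287 -0.824 -0.489
outer loop
vertex -1.51 0.947 2.597
vertex -1.76 0.526 3.16
vertex -2.215 0.703 2.595
endloop
endfacet
facet normal 0.523 0.259 -0.812
outer loop
vertex -1.513 1.659 2.822
vertex -1.51 0.947 2.597
vertex -2.062 1.403 2.387
endloop
endfacet
facet normal 0.279 0.957 0.075
outer loop
vertex -1.765 1.677 3.525
vertex -1.513 1.659 2.822
vertex -2.22 1.854 2.96
endloop
endfacet

endsolid


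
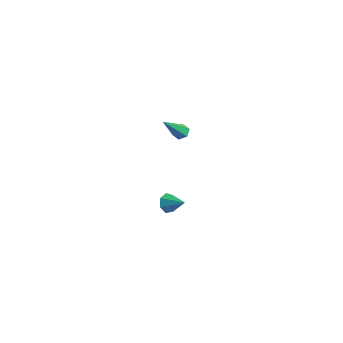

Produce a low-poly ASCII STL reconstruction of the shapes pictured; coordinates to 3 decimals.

solid 
facet normal -0.887 -0.193 -0.420
outer loop
vertex 3.229 -3.754 2.836
vertex 2.963 -3.387 3.229
vertex 3.19 -3.256 2.689
endloop
endfacet
facet normal 0.801 -0.111 -0.588
outer loop
vertex 3.229 -3.754 2.836
vertex 3.19 -3.256 2.689
vertex 3.937 -3.173 3.691
endloop
endfacet
facet normal -0.887 -0.194 -0.420
outer loop
vertex 3.19 -3.256 2.689
vertex 2.963 -3.387 3.229
vertex 2.98 -2.856 2.948
endloop
endfacet
facet normal 0.595 0.633 -0.496
outer loop
vertex 3.19 -3.256 2.689
vertex 2.98 -2.856 2.948
vertex 3.937 -3.173 3.691
endloop
endfacet
facet normal -0.886 -0.195 -0.421
outer loop
vertex 2.98 -2.856 2.948
vertex 2.963 -3.387 3.229
vertex 2.756 -2.856 3.419
endloop
endfacet
facet normal 0.234 0.966 0.111
outer loop
vertex 2.98 -2.856 2.948
vertex 2.756 -2.856 3.419
vertex 3.937 -3.173 3.691
endloop
endfacet
facet normal -0.886 -0.194 -0.421
outer loop
vertex 2.756 -2.856 3.419
vertex 2.963 -3.387 3.229
vertex 2.688 -3.255 3.746
endloop
endfacet
facet normal -0.008 0.635 0.773
outer loop
vertex 2.756 -2.856 3.419
vertex 2.688 -3.255 3.746
vertex 3.937 -3.173 3.691
endloop
endfacet
facet normal -0.886 -0.195 -0.421
outer loop
vertex 2.688 -3.255 3.746
vertex 2.963 -3.387 3.229
vertex 2.827 -3.753 3.684
endloop
endfacet
facet normal 0.051 -0.109 0.993
outer loop
vertex 2.688 -3.255 3.746
vertex 2.827 -3.753 3.684
vertex 3.937 -3.173 3.691
endloop
endfacet
facet normal -0.887 -0.193 -0.420
outer loop
vertex 2.827 -3.753 3.684
vertex 2.963 -3.387 3.229
vertex 3.067 -3.975 3.279
endloop
endfacet
facet normal 0.366 -0.708 0.605
outer loop
vertex 2.827 -3.753 3.684
vertex 3.067 -3.975 3.279
vertex 3.937 -3.173 3.691
endloop
endfacet
facet normal -0.887 -0.193 -0.420
outer loop
vertex 3.067 -3.975 3.279
vertex 2.963 -3.387 3.229
vertex 3.229 -3.754 2.836
endloop
endfacet
facet normal 0.699 -0.708 -0.098
outer loop
vertex 3.067 -3.975 3.279
vertex 3.229 -3.754 2.836
vertex 3.937 -3.173 3.691
endloop
endfacet
facet normal -0.060 0.691 -0.720
outer loop
vertex -3.685 3.854 2.2
vertex -4.009 3.548 1.933
vertex -4.198 3.89 2.277
endloop
endfacet
facet normal 0.162 0.549 0.820
outer loop
vertex -3.685 3.854 2.2
vertex -4.198 3.89 2.277
vertex -3.891 2.172 3.367
endloop
endfacet
facet normal -0.061 0.691 -0.720
outer loop
vertex -4.198 3.89 2.277
vertex -4.009 3.548 1.933
vertex -4.522 3.583 2.01
endloop
endfacet
facet normal -0.747 0.256 0.613
outer loop
vertex -4.198 3.89 2.277
vertex -4.522 3.583 2.01
vertex -3.891 2.172 3.367
endloop
endfacet
facet normal -0.061 0.692 -0.719
outer loop
vertex -4.522 3.583 2.01
vertex -4.009 3.548 1.933
vertex -4.334 3.242 1.666
endloop
endfacet
facet normal -0.894 -0.445 -0.047
outer loop
vertex -4.522 3.583 2.01
vertex -4.334 3.242 1.666
vertex -3.891 2.172 3.367
endloop
endfacet
facet normal -0.058 0.691 -0.721
outer loop
vertex -4.334 3.242 1.666
vertex -4.009 3.548 1.933
vertex -3.821 3.206 1.59
endloop
endfacet
facet normal -0.134 -0.854 -0.502
outer loop
vertex -4.334 3.242 1.666
vertex -3.821 3.206 1.59
vertex -3.891 2.172 3.367
endloop
endfacet
facet normal -0.058 0.691 -0.721
outer loop
vertex -3.821 3.206 1.59
vertex -4.009 3.548 1.933
vertex -3.496 3.512 1.857
endloop
endfacet
facet normal 0.772 -0.562 -0.296
outer loop
vertex -3.821 3.206 1.59
vertex -3.496 3.512 1.857
vertex -3.891 2.172 3.367
endloop
endfacet
facet normal -0.058 0.691 -0.721
outer loop
vertex -3.496 3.512 1.857
vertex -4.009 3.548 1.933
vertex -3.685 3.854 2.2
endloop
endfacet
facet normal 0.920 0.141 0.366
outer loop
vertex -3.496 3.512 1.857
vertex -3.685 3.854 2.2
vertex -3.891 2.172 3.367
endloop
endfacet

endsolid


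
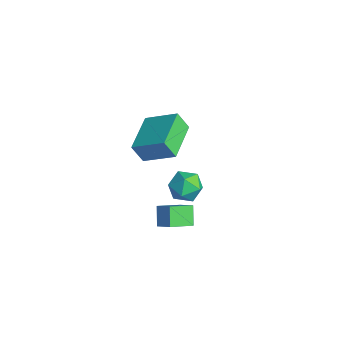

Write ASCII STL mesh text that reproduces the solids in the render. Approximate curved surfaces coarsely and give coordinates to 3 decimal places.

solid 
facet normal -0.773 -0.327 -0.543
outer loop
vertex 0.035 -2.339 0.949
vertex -0.048 -1.239 0.404
vertex 0.634 -2.629 0.271
endloop
endfacet
facet normal 0.068 -0.894 0.442
outer loop
vertex 1.268 -2.361 0.716
vertex 0.035 -2.339 0.949
vertex 0.634 -2.629 0.271
endloop
endfacet
facet normal -0.773 -0.328 -0.543
outer loop
vertex 0.634 -2.629 0.271
vertex -0.048 -1.239 0.404
vertex 0.551 -1.53 -0.274
endloop
endfacet
facet normal 0.630 -0.306 -0.713
outer loop
vertex 0.551 -1.53 -0.274
vertex 1.268 -2.361 0.716
vertex 0.634 -2.629 0.271
endloop
endfacet
facet normal -0.630 0.306 0.714
outer loop
vertex 0.035 -2.339 0.949
vertex 0.586 -0.971 0.849
vertex -0.048 -1.239 0.404
endloop
endfacet
facet normal 0.068 -0.894 0.444
outer loop
vertex 0.669 -2.07 1.394
vertex 0.035 -2.339 0.949
vertex 1.268 -2.361 0.716
endloop
endfacet
facet normal -0.631 0.306 0.713
outer loop
vertex 0.669 -2.07 1.394
vertex 0.586 -0.971 0.849
vertex 0.035 -2.339 0.949
endloop
endfacet
facet normal -0.067 0.894 -0.443
outer loop
vertex -0.048 -1.239 0.404
vertex 0.586 -0.971 0.849
vertex 0.551 -1.53 -0.274
endloop
endfacet
facet normal 0.630 -0.306 -0.713
outer loop
vertex 1.185 -1.261 0.171
vertex 1.268 -2.361 0.716
vertex 0.551 -1.53 -0.274
endloop
endfacet
facet normal -0.068 0.894 -0.443
outer loop
vertex 0.551 -1.53 -0.274
vertex 0.586 -0.971 0.849
vertex 1.185 -1.261 0.171
endloop
endfacet
facet normal 0.773 0.327 0.543
outer loop
vertex 1.185 -1.261 0.171
vertex 0.669 -2.07 1.394
vertex 1.268 -2.361 0.716
endloop
endfacet
facet normal 0.773 0.328 0.543
outer loop
vertex 0.586 -0.971 0.849
vertex 0.669 -2.07 1.394
vertex 1.185 -1.261 0.171
endloop
endfacet
facet normal -0.725 0.684 0.084
outer loop
vertex -4.219 -0.75 2.381
vertex -3.189 0.246 3.158
vertex -3.944 -0.351 1.506
endloop
endfacet
facet normal -0.632 -0.611 -0.477
outer loop
vertex -2.531 -1.686 1.342
vertex -4.219 -0.75 2.381
vertex -3.944 -0.351 1.506
endloop
endfacet
facet normal -0.724 0.685 0.083
outer loop
vertex -3.944 -0.351 1.506
vertex -3.189 0.246 3.158
vertex -2.913 0.644 2.283
endloop
endfacet
facet normal 0.275 0.398 -0.875
outer loop
vertex -2.913 0.644 2.283
vertex -2.531 -1.686 1.342
vertex -3.944 -0.351 1.506
endloop
endfacet
facet normal -0.275 -0.398 0.875
outer loop
vertex -4.219 -0.75 2.381
vertex -1.776 -1.089 2.994
vertex -3.189 0.246 3.158
endloop
endfacet
facet normal -0.632 -0.611 -0.477
outer loop
vertex -2.807 -2.084 2.217
vertex -4.219 -0.75 2.381
vertex -2.531 -1.686 1.342
endloop
endfacet
facet normal -0.275 -0.399 0.875
outer loop
vertex -2.807 -2.084 2.217
vertex -1.776 -1.089 2.994
vertex -4.219 -0.75 2.381
endloop
endfacet
facet normal 0.632 0.611 0.477
outer loop
vertex -3.189 0.246 3.158
vertex -1.776 -1.089 2.994
vertex -2.913 0.644 2.283
endloop
endfacet
facet normal 0.275 0.398 -0.875
outer loop
vertex -1.501 -0.69 2.119
vertex -2.531 -1.686 1.342
vertex -2.913 0.644 2.283
endloop
endfacet
facet normal 0.632 0.611 0.477
outer loop
vertex -2.913 0.644 2.283
vertex -1.776 -1.089 2.994
vertex -1.501 -0.69 2.119
endloop
endfacet
facet normal 0.724 -0.684 -0.083
outer loop
vertex -1.501 -0.69 2.119
vertex -2.807 -2.084 2.217
vertex -2.531 -1.686 1.342
endloop
endfacet
facet normal 0.724 -0.684 -0.084
outer loop
vertex -1.776 -1.089 2.994
vertex -2.807 -2.084 2.217
vertex -1.501 -0.69 2.119
endloop
endfacet
facet normal -0.250 0.218 0.943
outer loop
vertex 1.903 -1.477 4.476
vertex 1.412 -2.081 4.485
vertex 2.153 -2.178 4.704
endloop
endfacet
facet normal 0.423 0.413 0.806
outer loop
vertex 1.903 -1.477 4.476
vertex 2.153 -2.178 4.704
vertex 2.599 -1.737 4.244
endloop
endfacet
facet normal 0.413 0.873 0.261
outer loop
vertex 1.903 -1.477 4.476
vertex 2.599 -1.737 4.244
vertex 2.135 -1.367 3.741
endloop
endfacet
facet normal -0.266 0.962 0.060
outer loop
vertex 1.903 -1.477 4.476
vertex 2.135 -1.367 3.741
vertex 1.401 -1.579 3.89
endloop
endfacet
facet normal -0.676 0.557 0.482
outer loop
vertex 1.903 -1.477 4.476
vertex 1.401 -1.579 3.89
vertex 1.412 -2.081 4.485
endloop
endfacet
facet normal 0.783 -0.167 0.599
outer loop
vertex 2.599 -1.737 4.244
vertex 2.153 -2.178 4.704
vertex 2.539 -2.501 4.11
endloop
endfacet
facet normal -0.306 -0.483 0.820
outer loop
vertex 2.153 -2.178 4.704
vertex 1.412 -2.081 4.485
vertex 1.805 -2.713 4.259
endloop
endfacet
facet normal -0.995 0.065 0.073
outer loop
vertex 1.412 -2.081 4.485
vertex 1.401 -1.579 3.89
vertex 1.341 -2.343 3.756
endloop
endfacet
facet normal -0.332 0.721 -0.608
outer loop
vertex 1.401 -1.579 3.89
vertex 2.135 -1.367 3.741
vertex 1.787 -1.902 3.296
endloop
endfacet
facet normal 0.766 0.577 -0.282
outer loop
vertex 2.135 -1.367 3.741
vertex 2.599 -1.737 4.244
vertex 2.528 -1.999 3.515
endloop
endfacet
facet normal 0.266 -0.962 -0.060
outer loop
vertex 2.037 -2.603 3.524
vertex 2.539 -2.501 4.11
vertex 1.805 -2.713 4.259
endloop
endfacet
facet normal -0.413 -0.873 -0.261
outer loop
vertex 2.037 -2.603 3.524
vertex 1.805 -2.713 4.259
vertex 1.341 -2.343 3.756
endloop
endfacet
facet normal -0.423 -0.413 -0.806
outer loop
vertex 2.037 -2.603 3.524
vertex 1.341 -2.343 3.756
vertex 1.787 -1.902 3.296
endloop
endfacet
facet normal 0.250 -0.218 -0.943
outer loop
vertex 2.037 -2.603 3.524
vertex 1.787 -1.902 3.296
vertex 2.528 -1.999 3.515
endloop
endfacet
facet normal 0.676 -0.557 -0.482
outer loop
vertex 2.037 -2.603 3.524
vertex 2.528 -1.999 3.515
vertex 2.539 -2.501 4.11
endloop
endfacet
facet normal 0.332 -0.721 0.608
outer loop
vertex 1.805 -2.713 4.259
vertex 2.539 -2.501 4.11
vertex 2.153 -2.178 4.704
endloop
endfacet
facet normal -0.766 -0.577 0.282
outer loop
vertex 1.341 -2.343 3.756
vertex 1.805 -2.713 4.259
vertex 1.412 -2.081 4.485
endloop
endfacet
facet normal -0.783 0.167 -0.599
outer loop
vertex 1.787 -1.902 3.296
vertex 1.341 -2.343 3.756
vertex 1.401 -1.579 3.89
endloop
endfacet
facet normal 0.306 0.483 -0.820
outer loop
vertex 2.528 -1.999 3.515
vertex 1.787 -1.902 3.296
vertex 2.135 -1.367 3.741
endloop
endfacet
facet normal 0.995 -0.065 -0.073
outer loop
vertex 2.539 -2.501 4.11
vertex 2.528 -1.999 3.515
vertex 2.599 -1.737 4.244
endloop
endfacet

endsolid


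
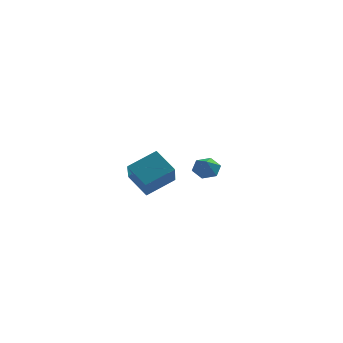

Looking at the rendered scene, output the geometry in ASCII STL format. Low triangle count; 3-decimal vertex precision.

solid 
facet normal 0.022 0.641 -0.767
outer loop
vertex 2.953 4.428 -2.189
vertex 2.123 4.299 -2.321
vertex 2.379 4.917 -1.797
endloop
endfacet
facet normal 0.609 0.082 0.789
outer loop
vertex 2.953 4.428 -2.189
vertex 2.379 4.917 -1.797
vertex 2.097 3.561 -1.439
endloop
endfacet
facet normal 0.022 0.641 -0.767
outer loop
vertex 2.379 4.917 -1.797
vertex 2.123 4.299 -2.321
vertex 1.549 4.788 -1.929
endloop
endfacet
facet normal -0.194 0.288 0.938
outer loop
vertex 2.379 4.917 -1.797
vertex 1.549 4.788 -1.929
vertex 2.097 3.561 -1.439
endloop
endfacet
facet normal 0.022 0.641 -0.767
outer loop
vertex 1.549 4.788 -1.929
vertex 2.123 4.299 -2.321
vertex 1.293 4.17 -2.453
endloop
endfacet
facet normal -0.815 -0.139 0.562
outer loop
vertex 1.549 4.788 -1.929
vertex 1.293 4.17 -2.453
vertex 2.097 3.561 -1.439
endloop
endfacet
facet normal 0.022 0.641 -0.767
outer loop
vertex 1.293 4.17 -2.453
vertex 2.123 4.299 -2.321
vertex 1.867 3.681 -2.845
endloop
endfacet
facet normal -0.633 -0.773 0.038
outer loop
vertex 1.293 4.17 -2.453
vertex 1.867 3.681 -2.845
vertex 2.097 3.561 -1.439
endloop
endfacet
facet normal 0.022 0.641 -0.767
outer loop
vertex 1.867 3.681 -2.845
vertex 2.123 4.299 -2.321
vertex 2.697 3.81 -2.713
endloop
endfacet
facet normal 0.170 -0.979 -0.111
outer loop
vertex 1.867 3.681 -2.845
vertex 2.697 3.81 -2.713
vertex 2.097 3.561 -1.439
endloop
endfacet
facet normal 0.022 0.641 -0.767
outer loop
vertex 2.697 3.81 -2.713
vertex 2.123 4.299 -2.321
vertex 2.953 4.428 -2.189
endloop
endfacet
facet normal 0.791 -0.552 0.265
outer loop
vertex 2.697 3.81 -2.713
vertex 2.953 4.428 -2.189
vertex 2.097 3.561 -1.439
endloop
endfacet
facet normal -0.590 0.595 0.546
outer loop
vertex -2.168 -3.27 1.484
vertex -0.642 -2.463 2.253
vertex -2.151 -1.935 0.049
endloop
endfacet
facet normal -0.808 -0.427 -0.407
outer loop
vertex -1.178 -2.917 -0.853
vertex -2.168 -3.27 1.484
vertex -2.151 -1.935 0.049
endloop
endfacet
facet normal -0.590 0.595 0.546
outer loop
vertex -2.151 -1.935 0.049
vertex -0.642 -2.463 2.253
vertex -0.624 -1.128 0.818
endloop
endfacet
facet normal 0.009 0.681 -0.732
outer loop
vertex -0.624 -1.128 0.818
vertex -1.178 -2.917 -0.853
vertex -2.151 -1.935 0.049
endloop
endfacet
facet normal -0.009 -0.681 0.732
outer loop
vertex -2.168 -3.27 1.484
vertex 0.331 -3.445 1.351
vertex -0.642 -2.463 2.253
endloop
endfacet
facet normal -0.808 -0.426 -0.407
outer loop
vertex -1.196 -4.252 0.582
vertex -2.168 -3.27 1.484
vertex -1.178 -2.917 -0.853
endloop
endfacet
facet normal -0.009 -0.681 0.732
outer loop
vertex -1.196 -4.252 0.582
vertex 0.331 -3.445 1.351
vertex -2.168 -3.27 1.484
endloop
endfacet
facet normal 0.808 0.427 0.407
outer loop
vertex -0.642 -2.463 2.253
vertex 0.331 -3.445 1.351
vertex -0.624 -1.128 0.818
endloop
endfacet
facet normal 0.009 0.681 -0.732
outer loop
vertex 0.348 -2.11 -0.084
vertex -1.178 -2.917 -0.853
vertex -0.624 -1.128 0.818
endloop
endfacet
facet normal 0.808 0.427 0.406
outer loop
vertex -0.624 -1.128 0.818
vertex 0.331 -3.445 1.351
vertex 0.348 -2.11 -0.084
endloop
endfacet
facet normal 0.590 -0.595 -0.546
outer loop
vertex 0.348 -2.11 -0.084
vertex -1.196 -4.252 0.582
vertex -1.178 -2.917 -0.853
endloop
endfacet
facet normal 0.590 -0.595 -0.546
outer loop
vertex 0.331 -3.445 1.351
vertex -1.196 -4.252 0.582
vertex 0.348 -2.11 -0.084
endloop
endfacet

endsolid


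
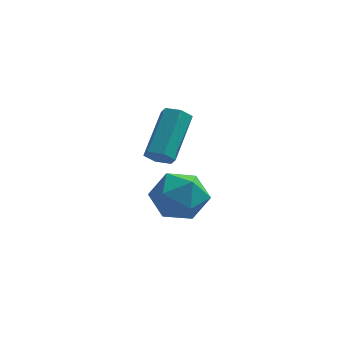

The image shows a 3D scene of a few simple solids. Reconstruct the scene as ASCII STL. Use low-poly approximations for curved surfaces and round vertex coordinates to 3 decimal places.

solid 
facet normal -0.816 0.460 -0.349
outer loop
vertex 2.479 1.259 -2.821
vertex 1.851 0.901 -1.825
vertex 2.453 1.973 -1.82
endloop
endfacet
facet normal -0.224 0.791 -0.570
outer loop
vertex 2.479 1.259 -2.821
vertex 2.453 1.973 -1.82
vertex 3.504 1.823 -2.441
endloop
endfacet
facet normal 0.171 0.318 -0.933
outer loop
vertex 2.479 1.259 -2.821
vertex 3.504 1.823 -2.441
vertex 3.552 0.657 -2.83
endloop
endfacet
facet normal -0.178 -0.304 -0.936
outer loop
vertex 2.479 1.259 -2.821
vertex 3.552 0.657 -2.83
vertex 2.53 0.087 -2.45
endloop
endfacet
facet normal -0.789 -0.216 -0.575
outer loop
vertex 2.479 1.259 -2.821
vertex 2.53 0.087 -2.45
vertex 1.851 0.901 -1.825
endloop
endfacet
facet normal 0.146 0.989 0.007
outer loop
vertex 3.504 1.823 -2.441
vertex 2.453 1.973 -1.82
vertex 3.51 1.813 -1.21
endloop
endfacet
facet normal -0.813 0.455 0.364
outer loop
vertex 2.453 1.973 -1.82
vertex 1.851 0.901 -1.825
vertex 2.488 1.243 -0.83
endloop
endfacet
facet normal -0.768 -0.640 -0.001
outer loop
vertex 1.851 0.901 -1.825
vertex 2.53 0.087 -2.45
vertex 2.536 0.077 -1.219
endloop
endfacet
facet normal 0.219 -0.782 -0.584
outer loop
vertex 2.53 0.087 -2.45
vertex 3.552 0.657 -2.83
vertex 3.587 -0.073 -1.84
endloop
endfacet
facet normal 0.783 0.225 -0.579
outer loop
vertex 3.552 0.657 -2.83
vertex 3.504 1.823 -2.441
vertex 4.189 0.999 -1.835
endloop
endfacet
facet normal 0.178 0.304 0.936
outer loop
vertex 3.561 0.641 -0.839
vertex 3.51 1.813 -1.21
vertex 2.488 1.243 -0.83
endloop
endfacet
facet normal -0.171 -0.318 0.933
outer loop
vertex 3.561 0.641 -0.839
vertex 2.488 1.243 -0.83
vertex 2.536 0.077 -1.219
endloop
endfacet
facet normal 0.224 -0.791 0.570
outer loop
vertex 3.561 0.641 -0.839
vertex 2.536 0.077 -1.219
vertex 3.587 -0.073 -1.84
endloop
endfacet
facet normal 0.816 -0.460 0.349
outer loop
vertex 3.561 0.641 -0.839
vertex 3.587 -0.073 -1.84
vertex 4.189 0.999 -1.835
endloop
endfacet
facet normal 0.789 0.216 0.575
outer loop
vertex 3.561 0.641 -0.839
vertex 4.189 0.999 -1.835
vertex 3.51 1.813 -1.21
endloop
endfacet
facet normal -0.219 0.782 0.584
outer loop
vertex 2.488 1.243 -0.83
vertex 3.51 1.813 -1.21
vertex 2.453 1.973 -1.82
endloop
endfacet
facet normal -0.783 -0.225 0.579
outer loop
vertex 2.536 0.077 -1.219
vertex 2.488 1.243 -0.83
vertex 1.851 0.901 -1.825
endloop
endfacet
facet normal -0.146 -0.989 -0.007
outer loop
vertex 3.587 -0.073 -1.84
vertex 2.536 0.077 -1.219
vertex 2.53 0.087 -2.45
endloop
endfacet
facet normal 0.813 -0.455 -0.364
outer loop
vertex 4.189 0.999 -1.835
vertex 3.587 -0.073 -1.84
vertex 3.552 0.657 -2.83
endloop
endfacet
facet normal 0.768 0.640 0.001
outer loop
vertex 3.51 1.813 -1.21
vertex 4.189 0.999 -1.835
vertex 3.504 1.823 -2.441
endloop
endfacet
facet normal -0.160 -0.778 -0.607
outer loop
vertex 3.033 -1.05 1.074
vertex 2.653 -1.293 1.486
vertex 2.438 -0.915 1.058
endloop
endfacet
facet normal 0.155 0.587 -0.795
outer loop
vertex 3.033 -1.05 1.074
vertex 2.438 -0.915 1.058
vertex 3.386 0.655 2.402
endloop
endfacet
facet normal 0.155 0.587 -0.795
outer loop
vertex 3.386 0.655 2.402
vertex 2.438 -0.915 1.058
vertex 2.792 0.79 2.386
endloop
endfacet
facet normal 0.161 0.779 0.606
outer loop
vertex 3.386 0.655 2.402
vertex 2.792 0.79 2.386
vertex 3.007 0.413 2.814
endloop
endfacet
facet normal -0.162 -0.779 -0.606
outer loop
vertex 2.438 -0.915 1.058
vertex 2.653 -1.293 1.486
vertex 2.059 -1.157 1.47
endloop
endfacet
facet normal -0.767 0.486 -0.420
outer loop
vertex 2.438 -0.915 1.058
vertex 2.059 -1.157 1.47
vertex 2.792 0.79 2.386
endloop
endfacet
facet normal -0.766 0.486 -0.421
outer loop
vertex 2.792 0.79 2.386
vertex 2.059 -1.157 1.47
vertex 2.412 0.548 2.798
endloop
endfacet
facet normal 0.161 0.779 0.606
outer loop
vertex 2.792 0.79 2.386
vertex 2.412 0.548 2.798
vertex 3.007 0.413 2.814
endloop
endfacet
facet normal -0.162 -0.779 -0.606
outer loop
vertex 2.059 -1.157 1.47
vertex 2.653 -1.293 1.486
vertex 2.274 -1.535 1.898
endloop
endfacet
facet normal -0.922 -0.101 0.374
outer loop
vertex 2.059 -1.157 1.47
vertex 2.274 -1.535 1.898
vertex 2.412 0.548 2.798
endloop
endfacet
facet normal -0.922 -0.101 0.374
outer loop
vertex 2.412 0.548 2.798
vertex 2.274 -1.535 1.898
vertex 2.627 0.17 3.226
endloop
endfacet
facet normal 0.160 0.778 0.607
outer loop
vertex 2.412 0.548 2.798
vertex 2.627 0.17 3.226
vertex 3.007 0.413 2.814
endloop
endfacet
facet normal -0.161 -0.779 -0.606
outer loop
vertex 2.274 -1.535 1.898
vertex 2.653 -1.293 1.486
vertex 2.868 -1.67 1.914
endloop
endfacet
facet normal -0.155 -0.587 0.795
outer loop
vertex 2.274 -1.535 1.898
vertex 2.868 -1.67 1.914
vertex 2.627 0.17 3.226
endloop
endfacet
facet normal -0.155 -0.587 0.795
outer loop
vertex 2.627 0.17 3.226
vertex 2.868 -1.67 1.914
vertex 3.222 0.035 3.242
endloop
endfacet
facet normal 0.160 0.778 0.607
outer loop
vertex 2.627 0.17 3.226
vertex 3.222 0.035 3.242
vertex 3.007 0.413 2.814
endloop
endfacet
facet normal -0.161 -0.779 -0.606
outer loop
vertex 2.868 -1.67 1.914
vertex 2.653 -1.293 1.486
vertex 3.248 -1.428 1.502
endloop
endfacet
facet normal 0.766 -0.487 0.421
outer loop
vertex 2.868 -1.67 1.914
vertex 3.248 -1.428 1.502
vertex 3.222 0.035 3.242
endloop
endfacet
facet normal 0.767 -0.486 0.420
outer loop
vertex 3.222 0.035 3.242
vertex 3.248 -1.428 1.502
vertex 3.601 0.277 2.83
endloop
endfacet
facet normal 0.162 0.779 0.606
outer loop
vertex 3.222 0.035 3.242
vertex 3.601 0.277 2.83
vertex 3.007 0.413 2.814
endloop
endfacet
facet normal -0.160 -0.778 -0.607
outer loop
vertex 3.248 -1.428 1.502
vertex 2.653 -1.293 1.486
vertex 3.033 -1.05 1.074
endloop
endfacet
facet normal 0.922 0.101 -0.374
outer loop
vertex 3.248 -1.428 1.502
vertex 3.033 -1.05 1.074
vertex 3.601 0.277 2.83
endloop
endfacet
facet normal 0.922 0.101 -0.374
outer loop
vertex 3.601 0.277 2.83
vertex 3.033 -1.05 1.074
vertex 3.386 0.655 2.402
endloop
endfacet
facet normal 0.162 0.779 0.606
outer loop
vertex 3.601 0.277 2.83
vertex 3.386 0.655 2.402
vertex 3.007 0.413 2.814
endloop
endfacet

endsolid


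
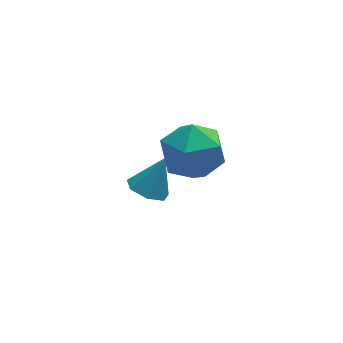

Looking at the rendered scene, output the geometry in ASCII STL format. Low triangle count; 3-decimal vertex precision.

solid 
facet normal -0.485 -0.198 -0.852
outer loop
vertex -2.904 3.584 -3.08
vertex -3.615 3.777 -2.72
vertex -3.099 4.267 -3.128
endloop
endfacet
facet normal 0.958 0.267 -0.101
outer loop
vertex -2.904 3.584 -3.08
vertex -3.099 4.267 -3.128
vertex -2.865 4.083 -1.4
endloop
endfacet
facet normal -0.485 -0.198 -0.852
outer loop
vertex -3.099 4.267 -3.128
vertex -3.615 3.777 -2.72
vertex -3.683 4.581 -2.868
endloop
endfacet
facet normal 0.483 0.875 0.028
outer loop
vertex -3.099 4.267 -3.128
vertex -3.683 4.581 -2.868
vertex -2.865 4.083 -1.4
endloop
endfacet
facet normal -0.484 -0.198 -0.853
outer loop
vertex -3.683 4.581 -2.868
vertex -3.615 3.777 -2.72
vertex -4.216 4.289 -2.498
endloop
endfacet
facet normal -0.200 0.889 0.413
outer loop
vertex -3.683 4.581 -2.868
vertex -4.216 4.289 -2.498
vertex -2.865 4.083 -1.4
endloop
endfacet
facet normal -0.484 -0.198 -0.853
outer loop
vertex -4.216 4.289 -2.498
vertex -3.615 3.777 -2.72
vertex -4.297 3.612 -2.295
endloop
endfacet
facet normal -0.574 0.297 0.763
outer loop
vertex -4.216 4.289 -2.498
vertex -4.297 3.612 -2.295
vertex -2.865 4.083 -1.4
endloop
endfacet
facet normal -0.484 -0.197 -0.853
outer loop
vertex -4.297 3.612 -2.295
vertex -3.615 3.777 -2.72
vertex -3.865 3.059 -2.412
endloop
endfacet
facet normal -0.360 -0.454 0.815
outer loop
vertex -4.297 3.612 -2.295
vertex -3.865 3.059 -2.412
vertex -2.865 4.083 -1.4
endloop
endfacet
facet normal -0.485 -0.197 -0.852
outer loop
vertex -3.865 3.059 -2.412
vertex -3.615 3.777 -2.72
vertex -3.245 3.047 -2.762
endloop
endfacet
facet normal 0.283 -0.800 0.529
outer loop
vertex -3.865 3.059 -2.412
vertex -3.245 3.047 -2.762
vertex -2.865 4.083 -1.4
endloop
endfacet
facet normal -0.485 -0.197 -0.852
outer loop
vertex -3.245 3.047 -2.762
vertex -3.615 3.777 -2.72
vertex -2.904 3.584 -3.08
endloop
endfacet
facet normal 0.869 -0.479 0.122
outer loop
vertex -3.245 3.047 -2.762
vertex -2.904 3.584 -3.08
vertex -2.865 4.083 -1.4
endloop
endfacet
facet normal -0.330 0.680 0.655
outer loop
vertex -2.702 2.871 1.649
vertex -3.658 2.108 1.959
vertex -2.565 2.036 2.585
endloop
endfacet
facet normal 0.379 0.718 0.585
outer loop
vertex -2.702 2.871 1.649
vertex -2.565 2.036 2.585
vertex -1.629 2.216 1.758
endloop
endfacet
facet normal 0.526 0.844 -0.102
outer loop
vertex -2.702 2.871 1.649
vertex -1.629 2.216 1.758
vertex -2.144 2.399 0.62
endloop
endfacet
facet normal -0.093 0.885 -0.456
outer loop
vertex -2.702 2.871 1.649
vertex -2.144 2.399 0.62
vertex -3.398 2.332 0.745
endloop
endfacet
facet normal -0.621 0.783 0.011
outer loop
vertex -2.702 2.871 1.649
vertex -3.398 2.332 0.745
vertex -3.658 2.108 1.959
endloop
endfacet
facet normal 0.651 0.080 0.755
outer loop
vertex -1.629 2.216 1.758
vertex -2.565 2.036 2.585
vertex -1.922 1.048 2.135
endloop
endfacet
facet normal -0.496 0.020 0.868
outer loop
vertex -2.565 2.036 2.585
vertex -3.658 2.108 1.959
vertex -3.176 0.981 2.26
endloop
endfacet
facet normal -0.967 0.187 -0.173
outer loop
vertex -3.658 2.108 1.959
vertex -3.398 2.332 0.745
vertex -3.691 1.164 1.122
endloop
endfacet
facet normal -0.111 0.351 -0.930
outer loop
vertex -3.398 2.332 0.745
vertex -2.144 2.399 0.62
vertex -2.755 1.344 0.295
endloop
endfacet
facet normal 0.890 0.285 -0.357
outer loop
vertex -2.144 2.399 0.62
vertex -1.629 2.216 1.758
vertex -1.662 1.272 0.921
endloop
endfacet
facet normal 0.093 -0.885 0.456
outer loop
vertex -2.618 0.509 1.231
vertex -1.922 1.048 2.135
vertex -3.176 0.981 2.26
endloop
endfacet
facet normal -0.526 -0.844 0.102
outer loop
vertex -2.618 0.509 1.231
vertex -3.176 0.981 2.26
vertex -3.691 1.164 1.122
endloop
endfacet
facet normal -0.379 -0.718 -0.585
outer loop
vertex -2.618 0.509 1.231
vertex -3.691 1.164 1.122
vertex -2.755 1.344 0.295
endloop
endfacet
facet normal 0.330 -0.680 -0.655
outer loop
vertex -2.618 0.509 1.231
vertex -2.755 1.344 0.295
vertex -1.662 1.272 0.921
endloop
endfacet
facet normal 0.621 -0.783 -0.011
outer loop
vertex -2.618 0.509 1.231
vertex -1.662 1.272 0.921
vertex -1.922 1.048 2.135
endloop
endfacet
facet normal 0.111 -0.351 0.930
outer loop
vertex -3.176 0.981 2.26
vertex -1.922 1.048 2.135
vertex -2.565 2.036 2.585
endloop
endfacet
facet normal -0.890 -0.285 0.357
outer loop
vertex -3.691 1.164 1.122
vertex -3.176 0.981 2.26
vertex -3.658 2.108 1.959
endloop
endfacet
facet normal -0.651 -0.080 -0.755
outer loop
vertex -2.755 1.344 0.295
vertex -3.691 1.164 1.122
vertex -3.398 2.332 0.745
endloop
endfacet
facet normal 0.496 -0.020 -0.868
outer loop
vertex -1.662 1.272 0.921
vertex -2.755 1.344 0.295
vertex -2.144 2.399 0.62
endloop
endfacet
facet normal 0.967 -0.187 0.173
outer loop
vertex -1.922 1.048 2.135
vertex -1.662 1.272 0.921
vertex -1.629 2.216 1.758
endloop
endfacet

endsolid


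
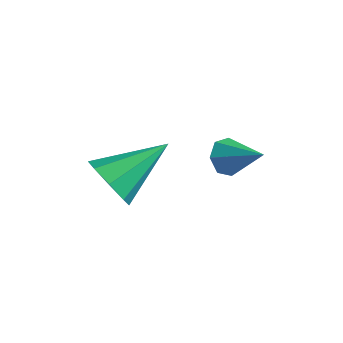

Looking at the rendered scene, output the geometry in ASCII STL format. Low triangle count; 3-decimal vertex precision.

solid 
facet normal -0.854 -0.018 -0.521
outer loop
vertex -1.291 2.913 -2.219
vertex -1.567 2.536 -1.753
vertex -1.555 3.195 -1.796
endloop
endfacet
facet normal 0.545 0.814 -0.202
outer loop
vertex -1.291 2.913 -2.219
vertex -1.555 3.195 -1.796
vertex -0.313 2.564 -0.987
endloop
endfacet
facet normal -0.854 -0.018 -0.520
outer loop
vertex -1.555 3.195 -1.796
vertex -1.567 2.536 -1.753
vertex -1.828 2.981 -1.34
endloop
endfacet
facet normal 0.126 0.867 0.482
outer loop
vertex -1.555 3.195 -1.796
vertex -1.828 2.981 -1.34
vertex -0.313 2.564 -0.987
endloop
endfacet
facet normal -0.854 -0.018 -0.520
outer loop
vertex -1.828 2.981 -1.34
vertex -1.567 2.536 -1.753
vertex -1.905 2.432 -1.195
endloop
endfacet
facet normal -0.147 0.272 0.951
outer loop
vertex -1.828 2.981 -1.34
vertex -1.905 2.432 -1.195
vertex -0.313 2.564 -0.987
endloop
endfacet
facet normal -0.854 -0.020 -0.521
outer loop
vertex -1.905 2.432 -1.195
vertex -1.567 2.536 -1.753
vertex -1.727 1.962 -1.469
endloop
endfacet
facet normal -0.068 -0.522 0.851
outer loop
vertex -1.905 2.432 -1.195
vertex -1.727 1.962 -1.469
vertex -0.313 2.564 -0.987
endloop
endfacet
facet normal -0.854 -0.019 -0.520
outer loop
vertex -1.727 1.962 -1.469
vertex -1.567 2.536 -1.753
vertex -1.429 1.924 -1.957
endloop
endfacet
facet normal 0.303 -0.918 0.257
outer loop
vertex -1.727 1.962 -1.469
vertex -1.429 1.924 -1.957
vertex -0.313 2.564 -0.987
endloop
endfacet
facet normal -0.854 -0.019 -0.520
outer loop
vertex -1.429 1.924 -1.957
vertex -1.567 2.536 -1.753
vertex -1.235 2.347 -2.291
endloop
endfacet
facet normal 0.687 -0.618 -0.383
outer loop
vertex -1.429 1.924 -1.957
vertex -1.235 2.347 -2.291
vertex -0.313 2.564 -0.987
endloop
endfacet
facet normal -0.854 -0.018 -0.520
outer loop
vertex -1.235 2.347 -2.291
vertex -1.567 2.536 -1.753
vertex -1.291 2.913 -2.219
endloop
endfacet
facet normal 0.795 0.153 -0.587
outer loop
vertex -1.235 2.347 -2.291
vertex -1.291 2.913 -2.219
vertex -0.313 2.564 -0.987
endloop
endfacet
facet normal -0.354 -0.819 -0.452
outer loop
vertex -2.293 -0.92 -1.833
vertex -3.007 -0.922 -1.27
vertex -2.829 -0.551 -2.082
endloop
endfacet
facet normal 0.626 0.512 -0.588
outer loop
vertex -2.293 -0.92 -1.833
vertex -2.829 -0.551 -2.082
vertex -2.273 0.782 -0.33
endloop
endfacet
facet normal -0.353 -0.819 -0.452
outer loop
vertex -2.829 -0.551 -2.082
vertex -3.007 -0.922 -1.27
vertex -3.47 -0.4 -1.855
endloop
endfacet
facet normal -0.024 0.799 -0.600
outer loop
vertex -2.829 -0.551 -2.082
vertex -3.47 -0.4 -1.855
vertex -2.273 0.782 -0.33
endloop
endfacet
facet normal -0.354 -0.819 -0.451
outer loop
vertex -3.47 -0.4 -1.855
vertex -3.007 -0.922 -1.27
vertex -3.84 -0.554 -1.285
endloop
endfacet
facet normal -0.581 0.797 -0.162
outer loop
vertex -3.47 -0.4 -1.855
vertex -3.84 -0.554 -1.285
vertex -2.273 0.782 -0.33
endloop
endfacet
facet normal -0.354 -0.819 -0.452
outer loop
vertex -3.84 -0.554 -1.285
vertex -3.007 -0.922 -1.27
vertex -3.722 -0.924 -0.707
endloop
endfacet
facet normal -0.721 0.508 0.472
outer loop
vertex -3.84 -0.554 -1.285
vertex -3.722 -0.924 -0.707
vertex -2.273 0.782 -0.33
endloop
endfacet
facet normal -0.354 -0.819 -0.452
outer loop
vertex -3.722 -0.924 -0.707
vertex -3.007 -0.922 -1.27
vertex -3.186 -1.293 -0.458
endloop
endfacet
facet normal -0.361 0.102 0.927
outer loop
vertex -3.722 -0.924 -0.707
vertex -3.186 -1.293 -0.458
vertex -2.273 0.782 -0.33
endloop
endfacet
facet normal -0.353 -0.819 -0.452
outer loop
vertex -3.186 -1.293 -0.458
vertex -3.007 -0.922 -1.27
vertex -2.545 -1.444 -0.685
endloop
endfacet
facet normal 0.289 -0.185 0.939
outer loop
vertex -3.186 -1.293 -0.458
vertex -2.545 -1.444 -0.685
vertex -2.273 0.782 -0.33
endloop
endfacet
facet normal -0.353 -0.819 -0.452
outer loop
vertex -2.545 -1.444 -0.685
vertex -3.007 -0.922 -1.27
vertex -2.175 -1.289 -1.254
endloop
endfacet
facet normal 0.846 -0.183 0.500
outer loop
vertex -2.545 -1.444 -0.685
vertex -2.175 -1.289 -1.254
vertex -2.273 0.782 -0.33
endloop
endfacet
facet normal -0.353 -0.820 -0.451
outer loop
vertex -2.175 -1.289 -1.254
vertex -3.007 -0.922 -1.27
vertex -2.293 -0.92 -1.833
endloop
endfacet
facet normal 0.985 0.106 -0.133
outer loop
vertex -2.175 -1.289 -1.254
vertex -2.293 -0.92 -1.833
vertex -2.273 0.782 -0.33
endloop
endfacet

endsolid
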